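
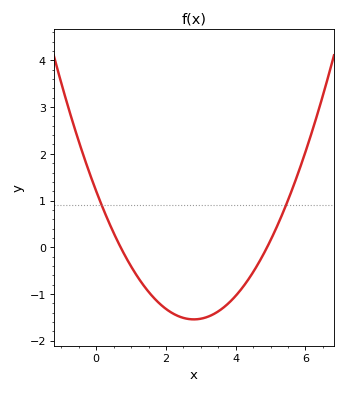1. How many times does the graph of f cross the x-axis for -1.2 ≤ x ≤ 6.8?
2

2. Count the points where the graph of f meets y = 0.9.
2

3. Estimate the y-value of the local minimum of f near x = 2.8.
-1.54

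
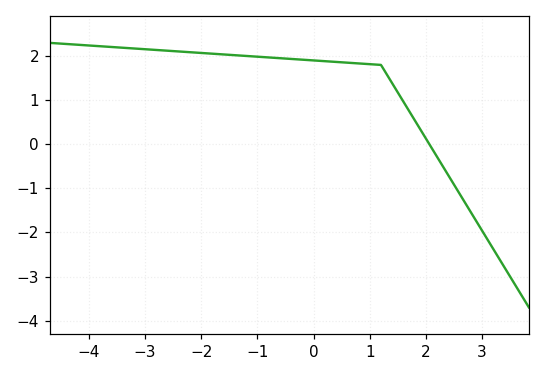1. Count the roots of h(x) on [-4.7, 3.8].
1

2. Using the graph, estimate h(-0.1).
1.9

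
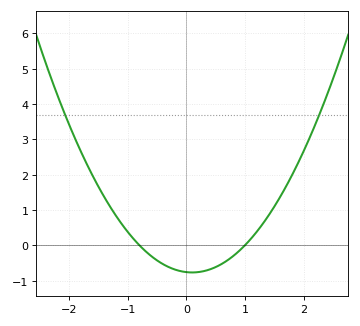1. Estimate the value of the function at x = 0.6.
-0.532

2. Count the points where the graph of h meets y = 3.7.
2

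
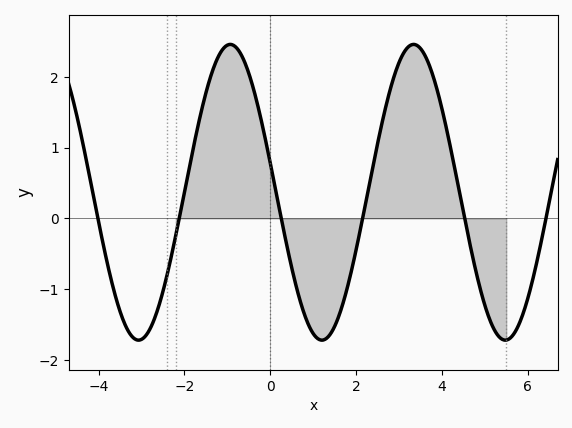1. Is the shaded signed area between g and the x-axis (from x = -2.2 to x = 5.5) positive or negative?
positive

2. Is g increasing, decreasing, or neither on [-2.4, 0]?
neither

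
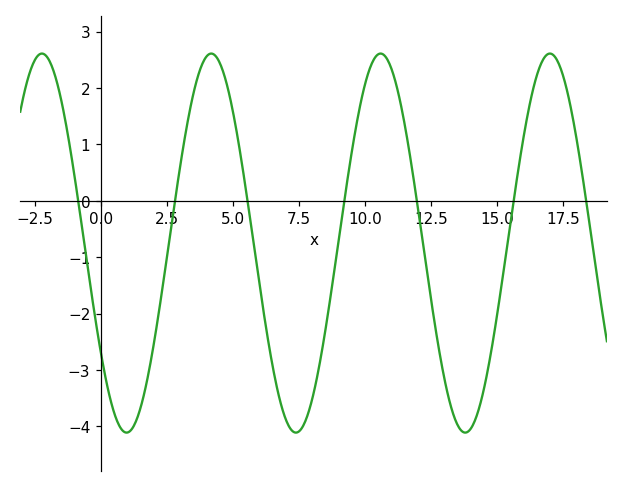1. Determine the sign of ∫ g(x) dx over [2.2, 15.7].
negative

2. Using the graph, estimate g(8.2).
-3.1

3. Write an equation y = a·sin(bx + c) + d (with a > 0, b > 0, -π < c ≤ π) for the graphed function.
y = 3.36sin(0.98x - 2.5) - 0.75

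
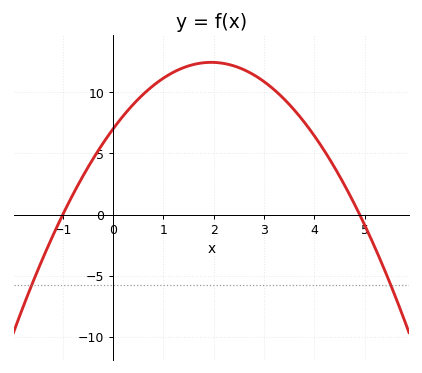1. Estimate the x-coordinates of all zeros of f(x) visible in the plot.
-1, 4.8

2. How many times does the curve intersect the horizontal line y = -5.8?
2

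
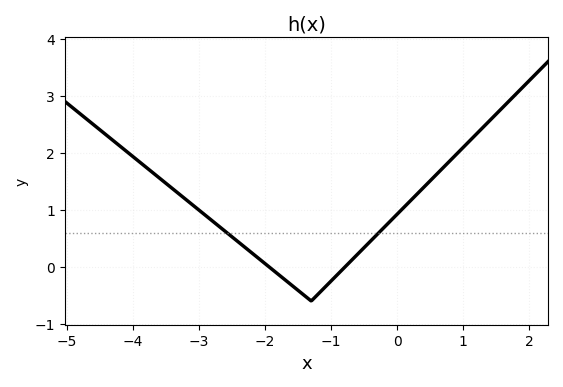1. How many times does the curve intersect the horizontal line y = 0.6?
2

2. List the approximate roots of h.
-1.9, -0.8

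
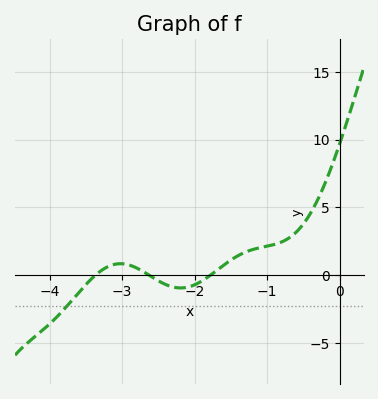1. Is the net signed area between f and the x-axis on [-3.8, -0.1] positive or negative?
positive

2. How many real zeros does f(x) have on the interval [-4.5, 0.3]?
3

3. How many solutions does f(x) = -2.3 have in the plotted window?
1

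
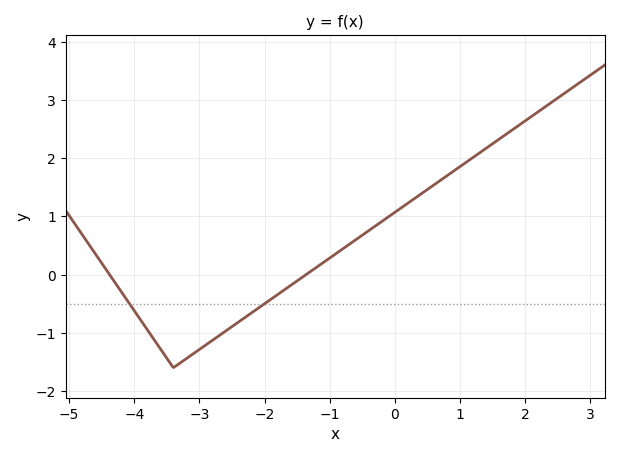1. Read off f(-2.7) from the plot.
-1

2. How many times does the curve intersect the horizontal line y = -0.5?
2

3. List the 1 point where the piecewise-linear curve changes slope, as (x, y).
(-3.4, -1.6)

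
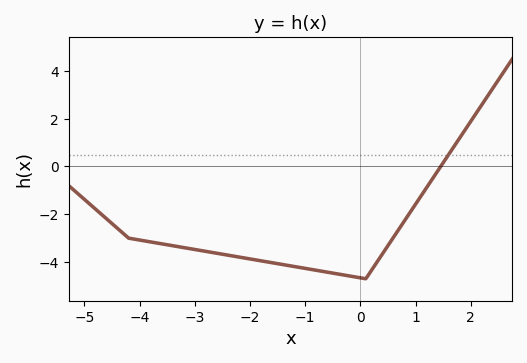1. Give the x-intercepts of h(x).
1.46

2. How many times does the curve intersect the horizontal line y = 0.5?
1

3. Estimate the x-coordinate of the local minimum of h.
0.097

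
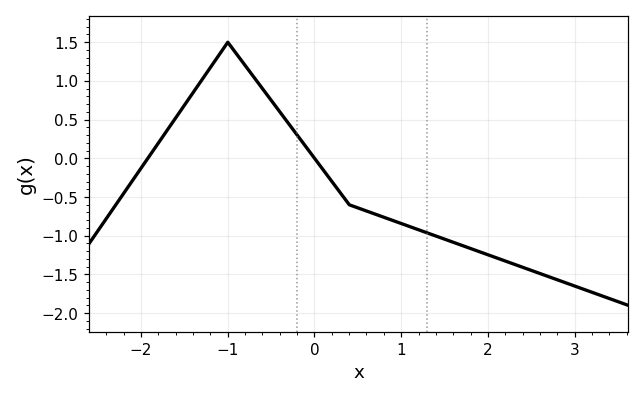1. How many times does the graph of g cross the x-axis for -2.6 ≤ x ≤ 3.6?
2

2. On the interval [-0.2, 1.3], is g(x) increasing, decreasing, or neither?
decreasing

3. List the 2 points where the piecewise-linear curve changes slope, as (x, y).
(-1, 1.5); (0.4, -0.6)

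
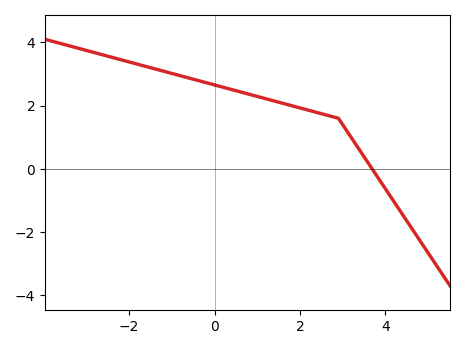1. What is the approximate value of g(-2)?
3.38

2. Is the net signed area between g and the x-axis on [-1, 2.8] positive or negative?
positive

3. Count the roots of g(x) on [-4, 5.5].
1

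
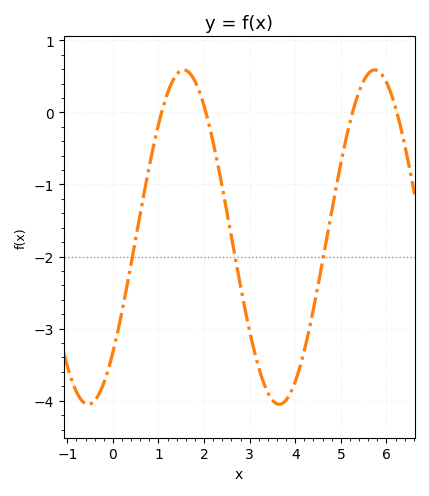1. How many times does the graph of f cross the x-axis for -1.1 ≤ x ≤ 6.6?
4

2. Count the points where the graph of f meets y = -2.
3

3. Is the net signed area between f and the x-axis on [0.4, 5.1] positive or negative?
negative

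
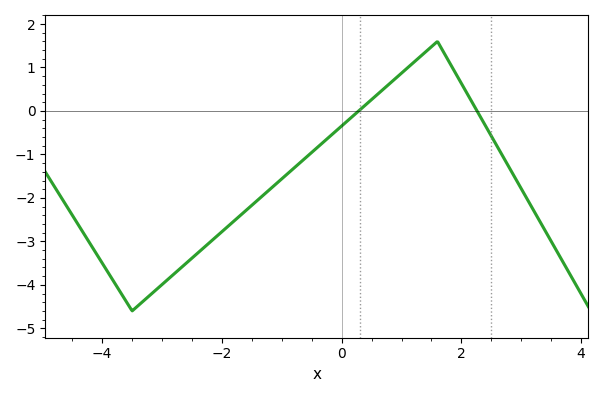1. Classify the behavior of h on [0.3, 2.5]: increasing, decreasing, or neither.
neither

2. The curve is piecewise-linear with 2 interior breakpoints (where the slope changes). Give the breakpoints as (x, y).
(-3.5, -4.6); (1.6, 1.6)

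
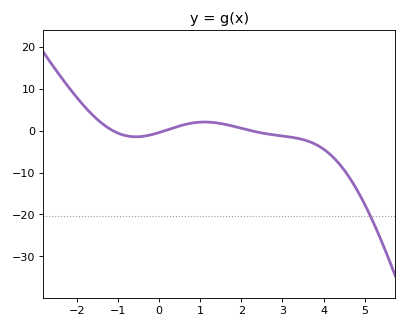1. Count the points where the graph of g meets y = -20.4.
1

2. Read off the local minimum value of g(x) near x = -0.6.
-1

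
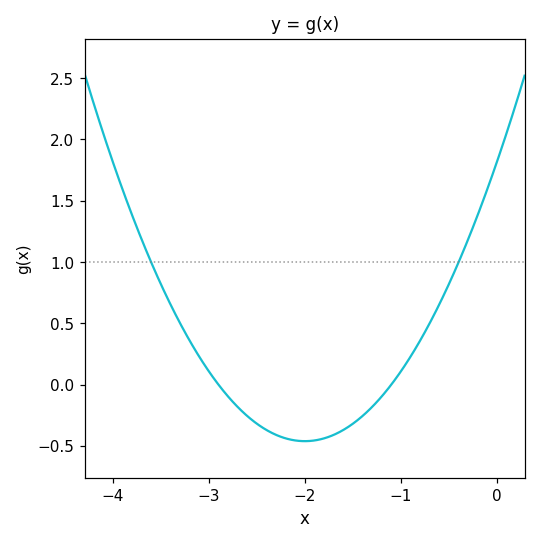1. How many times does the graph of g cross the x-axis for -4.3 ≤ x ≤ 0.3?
2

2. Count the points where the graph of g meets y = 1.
2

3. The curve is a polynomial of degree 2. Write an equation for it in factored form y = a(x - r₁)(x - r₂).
y = 0.57(x + 2.9)(x + 1.1)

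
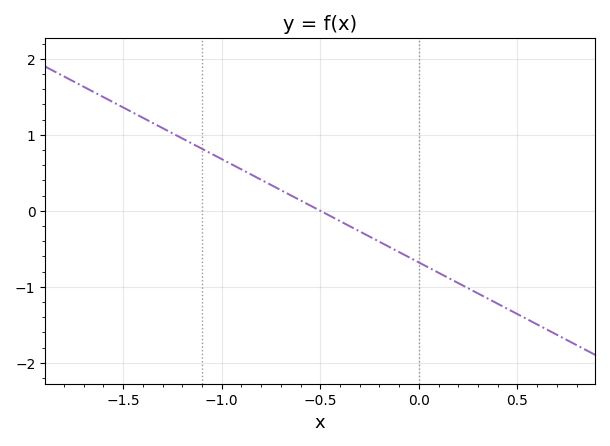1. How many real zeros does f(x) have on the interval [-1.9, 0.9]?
1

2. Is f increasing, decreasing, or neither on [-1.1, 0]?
decreasing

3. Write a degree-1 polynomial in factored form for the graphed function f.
y = -1.36(x + 0.5)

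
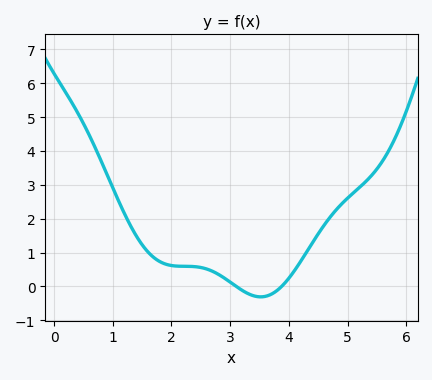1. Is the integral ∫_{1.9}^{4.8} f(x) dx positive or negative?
positive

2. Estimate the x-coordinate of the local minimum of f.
3.5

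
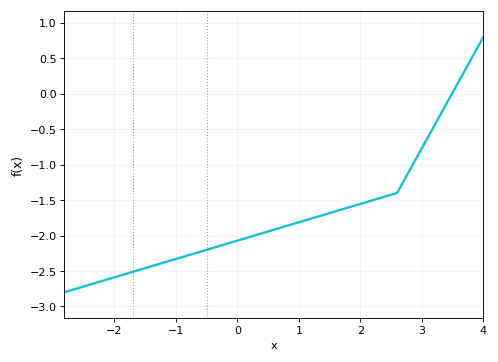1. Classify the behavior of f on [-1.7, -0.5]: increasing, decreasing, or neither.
increasing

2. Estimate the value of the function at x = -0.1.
-2.1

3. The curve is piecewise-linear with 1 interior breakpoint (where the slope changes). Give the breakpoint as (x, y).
(2.6, -1.4)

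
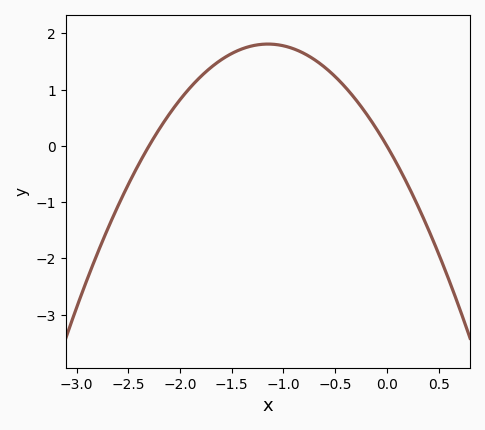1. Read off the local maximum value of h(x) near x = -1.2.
1.8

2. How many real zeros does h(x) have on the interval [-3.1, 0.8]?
2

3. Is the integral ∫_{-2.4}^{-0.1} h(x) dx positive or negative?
positive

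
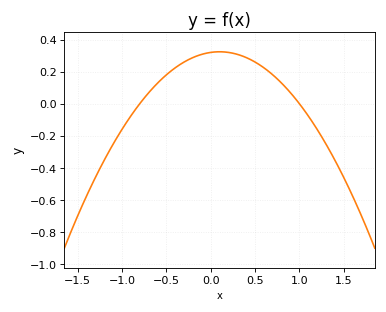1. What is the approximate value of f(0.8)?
0.128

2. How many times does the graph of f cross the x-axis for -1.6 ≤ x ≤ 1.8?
2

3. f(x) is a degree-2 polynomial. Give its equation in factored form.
y = -0.4(x + 0.8)(x - 1)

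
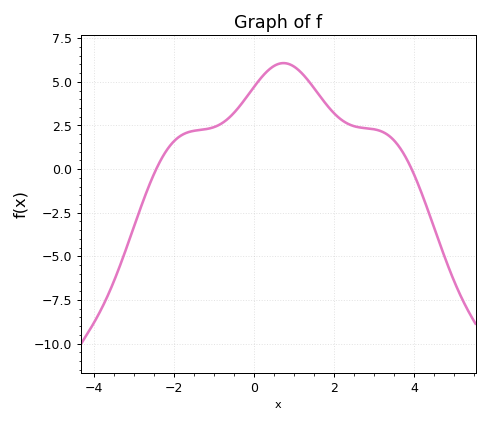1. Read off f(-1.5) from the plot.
2.2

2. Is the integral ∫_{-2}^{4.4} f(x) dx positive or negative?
positive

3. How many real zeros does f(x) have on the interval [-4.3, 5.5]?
2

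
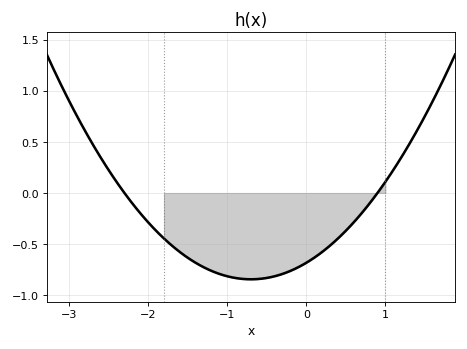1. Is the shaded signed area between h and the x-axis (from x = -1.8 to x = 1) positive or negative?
negative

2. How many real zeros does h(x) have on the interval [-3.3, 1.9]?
2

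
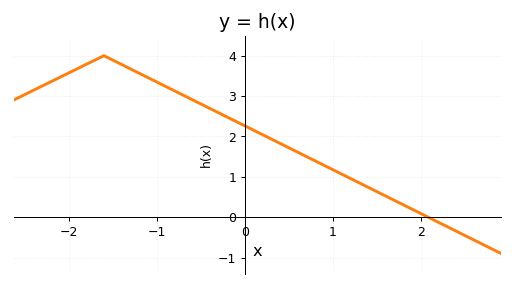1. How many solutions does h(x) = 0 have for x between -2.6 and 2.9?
1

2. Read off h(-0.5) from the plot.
2.8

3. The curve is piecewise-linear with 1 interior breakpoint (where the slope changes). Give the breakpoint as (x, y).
(-1.6, 4)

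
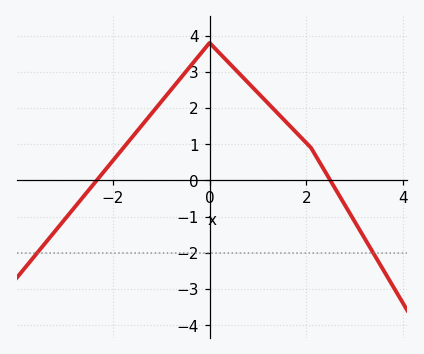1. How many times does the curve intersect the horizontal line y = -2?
2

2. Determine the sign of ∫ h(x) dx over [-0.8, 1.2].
positive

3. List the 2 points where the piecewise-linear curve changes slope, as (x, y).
(0, 3.8); (2.1, 0.9)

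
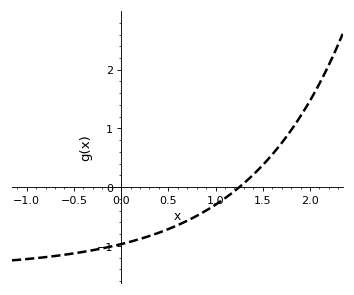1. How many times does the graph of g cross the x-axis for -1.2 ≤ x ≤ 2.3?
1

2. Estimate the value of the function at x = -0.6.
-1.15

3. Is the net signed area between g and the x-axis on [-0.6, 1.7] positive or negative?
negative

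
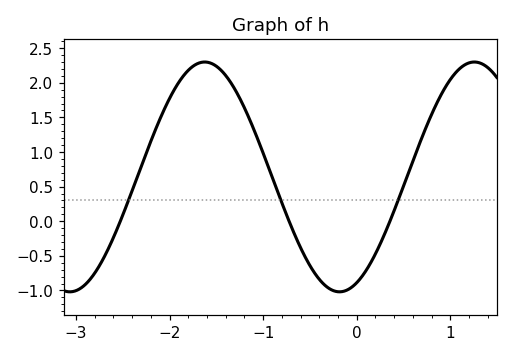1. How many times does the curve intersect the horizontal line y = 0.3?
3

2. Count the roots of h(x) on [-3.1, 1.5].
3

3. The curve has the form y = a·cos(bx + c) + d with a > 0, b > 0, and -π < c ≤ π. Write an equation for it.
y = 1.66cos(2.2x - 2.7) + 0.64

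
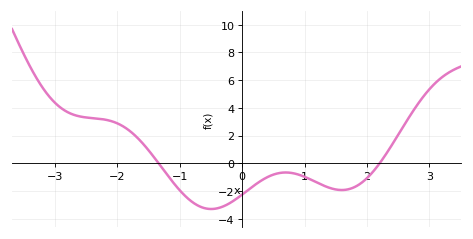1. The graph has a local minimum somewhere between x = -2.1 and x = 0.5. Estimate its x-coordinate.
-0.496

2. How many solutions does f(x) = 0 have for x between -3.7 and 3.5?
2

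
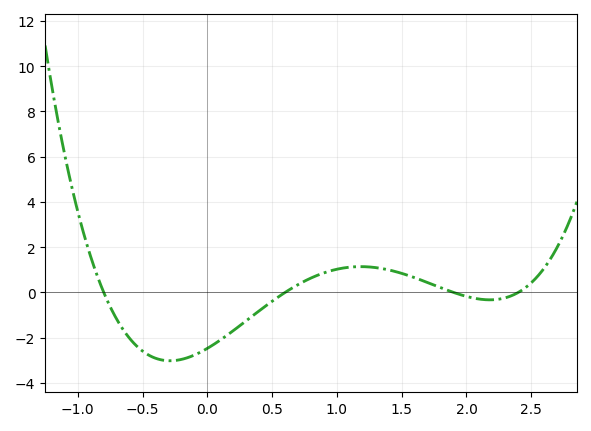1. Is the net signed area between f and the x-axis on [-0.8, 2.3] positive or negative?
negative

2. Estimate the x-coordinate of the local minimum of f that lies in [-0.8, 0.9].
-0.288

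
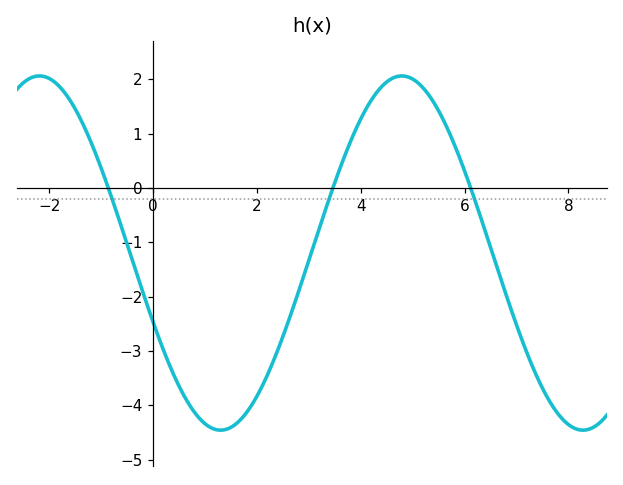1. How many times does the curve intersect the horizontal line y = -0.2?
3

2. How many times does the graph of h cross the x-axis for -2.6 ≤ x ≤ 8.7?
3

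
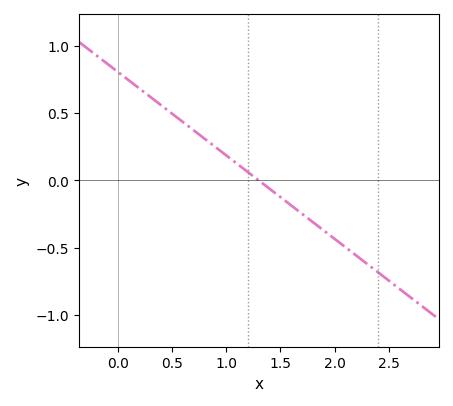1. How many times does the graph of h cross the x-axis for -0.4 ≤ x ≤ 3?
1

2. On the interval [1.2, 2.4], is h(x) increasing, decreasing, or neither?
decreasing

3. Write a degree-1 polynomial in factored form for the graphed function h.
y = -0.62(x - 1.3)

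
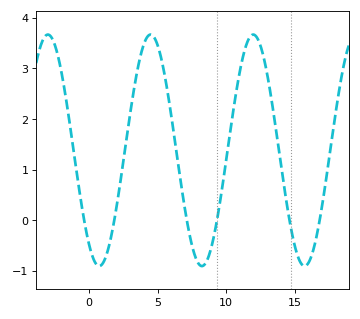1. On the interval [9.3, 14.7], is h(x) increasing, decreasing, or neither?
neither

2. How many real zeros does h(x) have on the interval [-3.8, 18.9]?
6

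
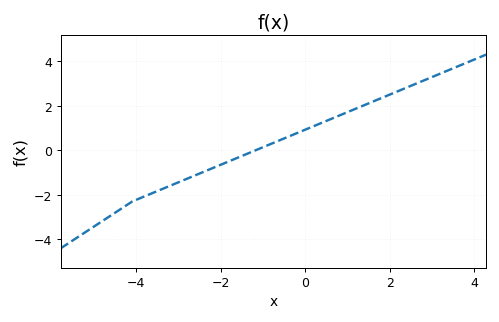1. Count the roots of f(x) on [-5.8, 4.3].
1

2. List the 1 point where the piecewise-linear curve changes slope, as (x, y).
(-4.1, -2.3)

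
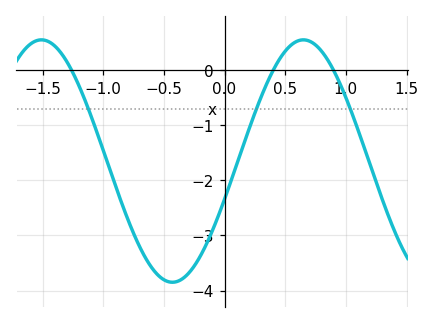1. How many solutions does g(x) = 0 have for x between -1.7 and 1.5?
3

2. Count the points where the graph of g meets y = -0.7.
3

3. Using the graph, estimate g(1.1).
-1.1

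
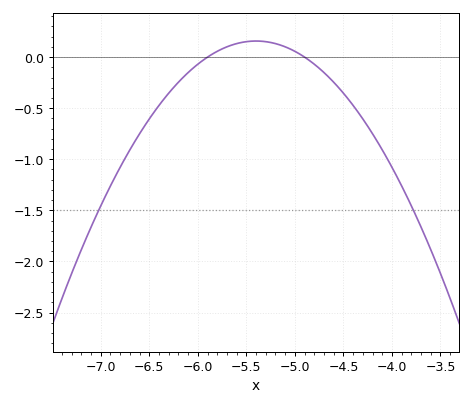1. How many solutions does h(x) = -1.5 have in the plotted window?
2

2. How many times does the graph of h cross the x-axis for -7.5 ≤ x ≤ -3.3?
2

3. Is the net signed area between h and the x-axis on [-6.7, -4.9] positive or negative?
negative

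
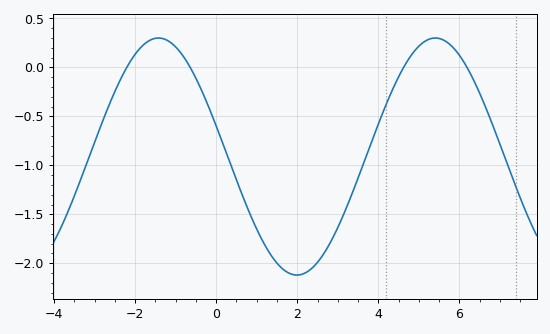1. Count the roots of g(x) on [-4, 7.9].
4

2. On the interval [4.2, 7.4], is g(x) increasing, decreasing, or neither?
neither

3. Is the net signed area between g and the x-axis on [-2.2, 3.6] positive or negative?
negative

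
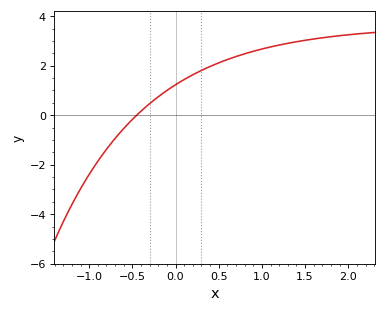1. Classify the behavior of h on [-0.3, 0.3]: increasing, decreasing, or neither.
increasing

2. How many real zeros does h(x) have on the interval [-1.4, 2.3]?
1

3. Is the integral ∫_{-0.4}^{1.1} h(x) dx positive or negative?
positive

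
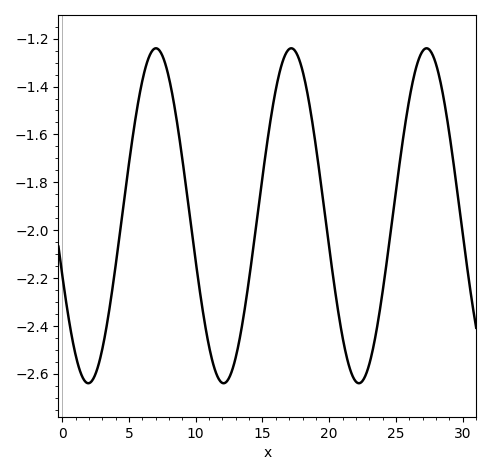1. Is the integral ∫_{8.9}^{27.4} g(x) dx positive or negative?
negative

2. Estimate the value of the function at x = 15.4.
-1.62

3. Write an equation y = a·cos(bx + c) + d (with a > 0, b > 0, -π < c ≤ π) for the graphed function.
y = 0.7cos(0.62x + 1.9) - 1.94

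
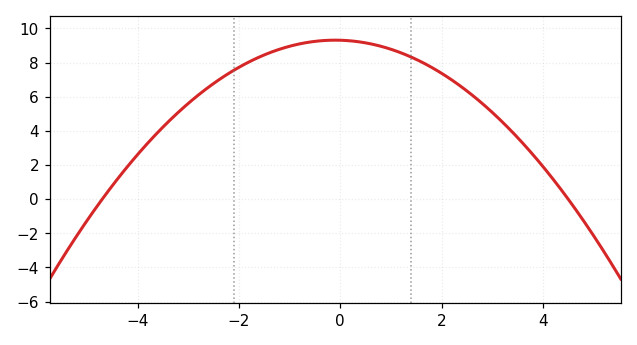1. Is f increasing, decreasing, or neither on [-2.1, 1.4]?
neither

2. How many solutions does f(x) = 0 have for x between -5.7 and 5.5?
2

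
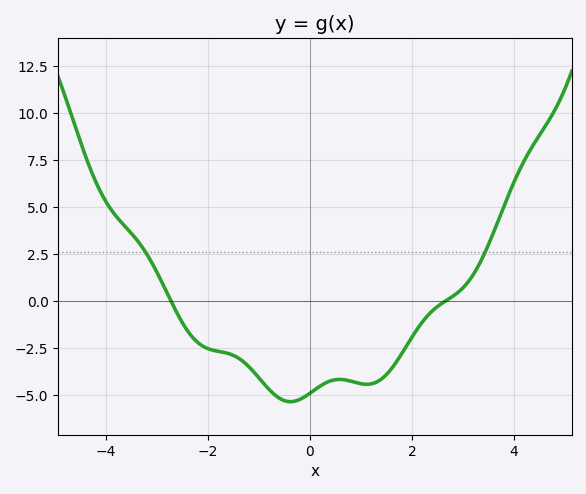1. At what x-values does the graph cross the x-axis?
-2.72, 2.65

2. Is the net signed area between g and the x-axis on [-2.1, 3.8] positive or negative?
negative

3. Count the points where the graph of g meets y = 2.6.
2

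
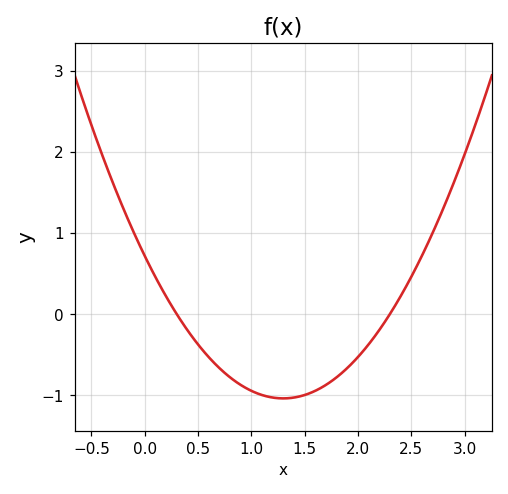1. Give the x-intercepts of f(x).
0.3, 2.3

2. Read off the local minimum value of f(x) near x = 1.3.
-1.04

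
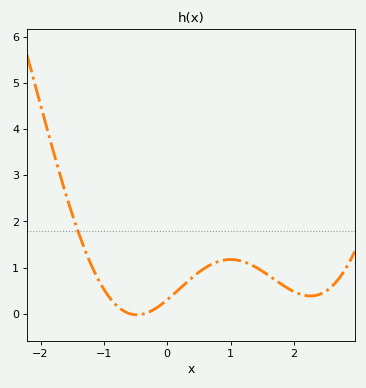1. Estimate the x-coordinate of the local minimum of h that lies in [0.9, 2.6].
2.26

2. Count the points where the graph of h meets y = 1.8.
1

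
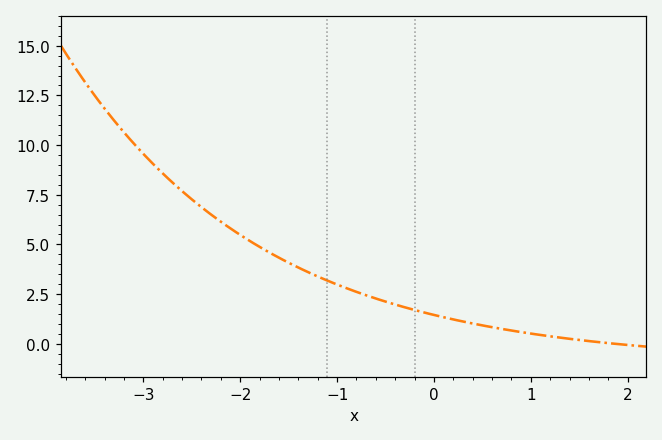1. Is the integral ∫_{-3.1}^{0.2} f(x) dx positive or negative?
positive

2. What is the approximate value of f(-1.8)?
4.88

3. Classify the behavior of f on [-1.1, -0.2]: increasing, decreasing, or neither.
decreasing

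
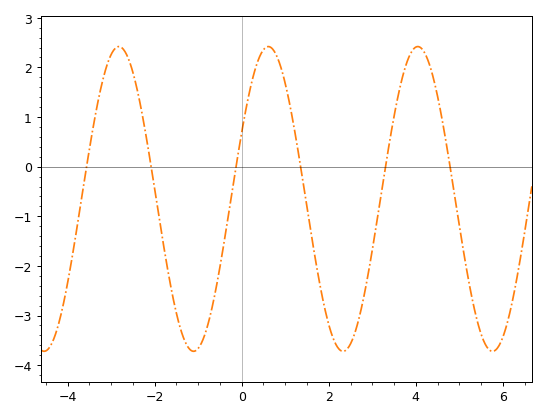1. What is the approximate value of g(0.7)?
2.4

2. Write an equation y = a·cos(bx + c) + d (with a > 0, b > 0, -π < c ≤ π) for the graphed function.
y = 3.07cos(1.8x - 1.1) - 0.65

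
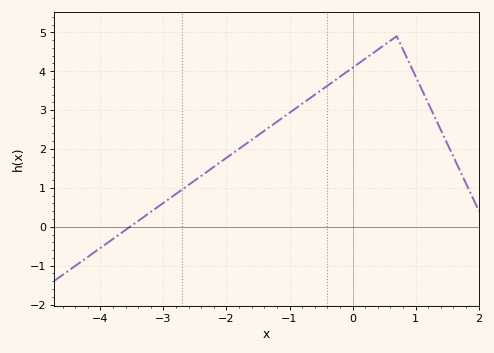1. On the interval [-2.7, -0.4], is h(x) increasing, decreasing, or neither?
increasing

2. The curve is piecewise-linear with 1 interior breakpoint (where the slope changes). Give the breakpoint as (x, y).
(0.7, 4.9)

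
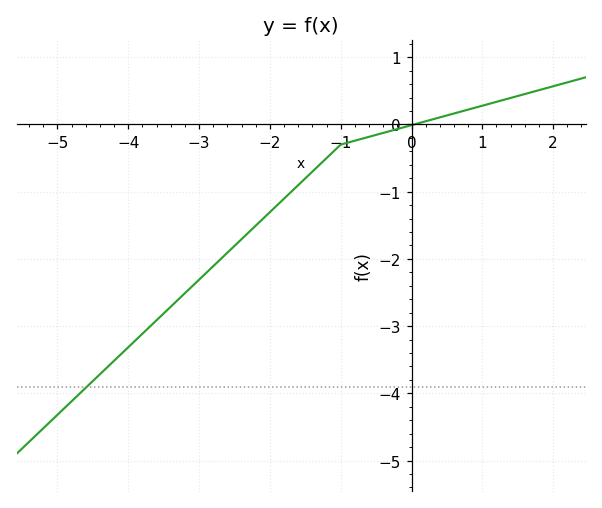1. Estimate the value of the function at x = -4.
-3.31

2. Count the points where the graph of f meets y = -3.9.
1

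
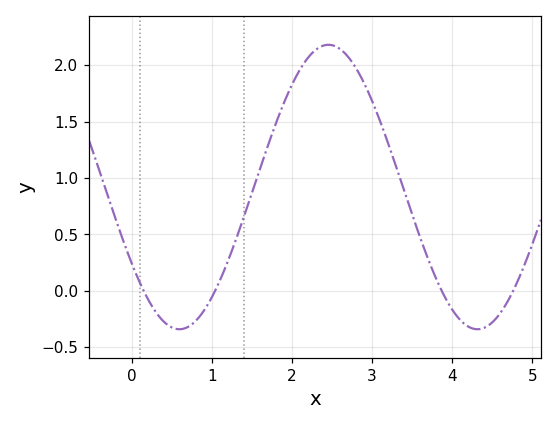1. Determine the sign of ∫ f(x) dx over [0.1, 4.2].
positive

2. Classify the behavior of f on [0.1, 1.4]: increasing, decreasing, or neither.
neither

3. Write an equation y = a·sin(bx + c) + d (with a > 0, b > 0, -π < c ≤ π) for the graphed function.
y = 1.26sin(1.69x - 2.58) + 0.92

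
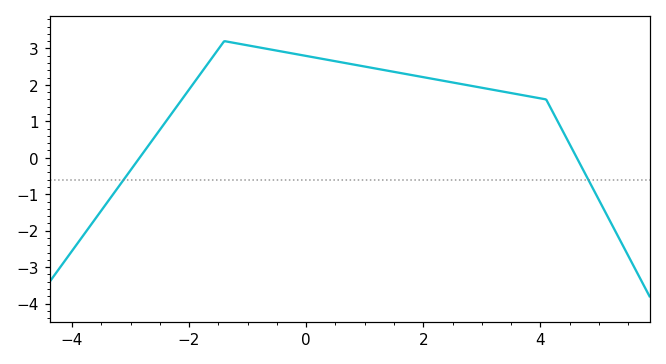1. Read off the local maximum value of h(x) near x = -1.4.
3.2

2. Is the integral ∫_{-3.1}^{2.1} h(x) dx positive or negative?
positive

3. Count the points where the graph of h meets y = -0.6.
2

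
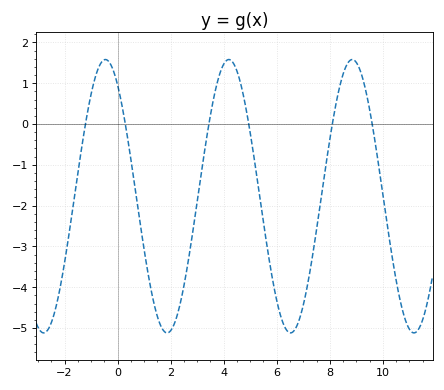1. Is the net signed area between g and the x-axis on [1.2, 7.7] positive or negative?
negative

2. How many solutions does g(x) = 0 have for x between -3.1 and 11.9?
6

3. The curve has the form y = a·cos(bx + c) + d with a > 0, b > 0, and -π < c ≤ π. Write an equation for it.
y = 3.35cos(1.4x + 0.62) - 1.77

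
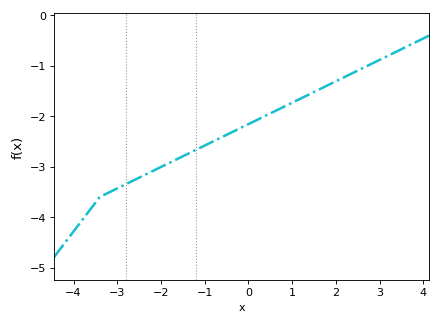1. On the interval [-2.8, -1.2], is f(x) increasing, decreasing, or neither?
increasing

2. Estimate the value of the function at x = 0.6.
-1.9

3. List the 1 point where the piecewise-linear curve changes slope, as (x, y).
(-3.4, -3.6)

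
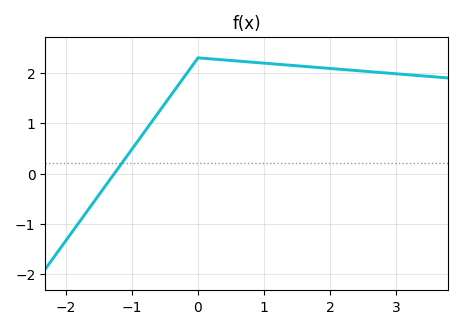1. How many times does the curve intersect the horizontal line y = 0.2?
1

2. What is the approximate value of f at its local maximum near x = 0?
2.3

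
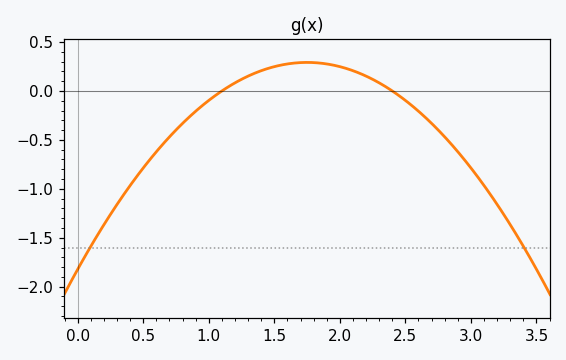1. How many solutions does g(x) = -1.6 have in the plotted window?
2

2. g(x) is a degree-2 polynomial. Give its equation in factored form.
y = -0.69(x - 1.1)(x - 2.4)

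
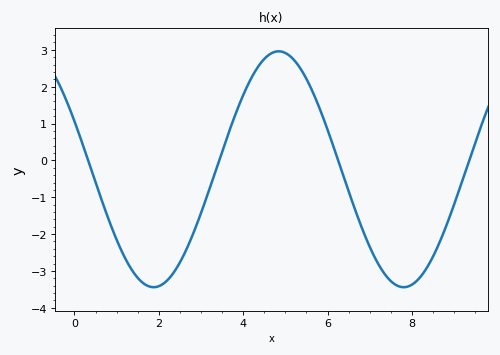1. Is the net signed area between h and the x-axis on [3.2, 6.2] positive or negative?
positive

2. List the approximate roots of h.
0.4, 3.4, 6.2, 9.4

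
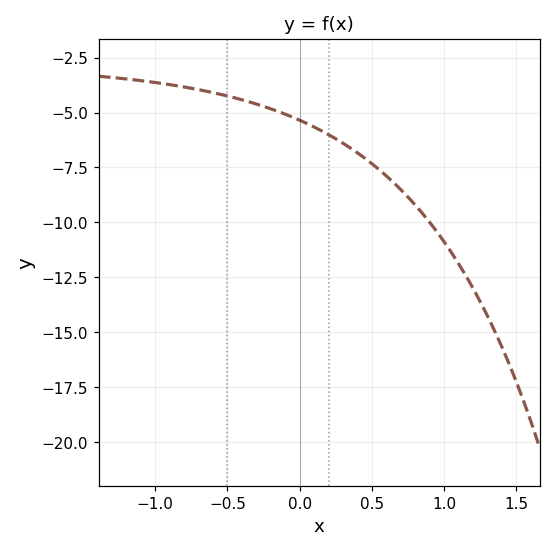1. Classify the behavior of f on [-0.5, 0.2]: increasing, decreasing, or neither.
decreasing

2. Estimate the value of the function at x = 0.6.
-7.88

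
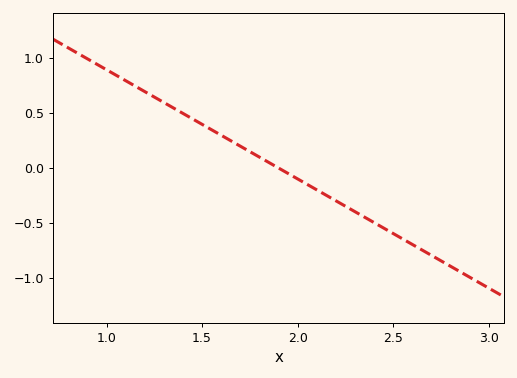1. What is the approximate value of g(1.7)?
0.2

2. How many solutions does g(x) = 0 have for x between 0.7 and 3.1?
1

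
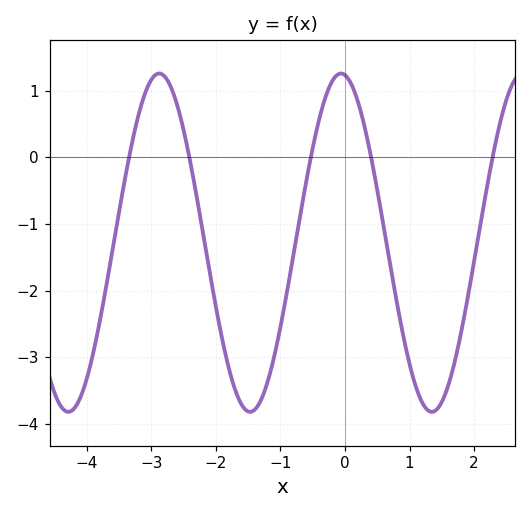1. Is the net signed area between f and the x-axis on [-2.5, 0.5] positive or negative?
negative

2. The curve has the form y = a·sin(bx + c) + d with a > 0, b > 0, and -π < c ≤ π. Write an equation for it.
y = 2.54sin(2.23x + 1.71) - 1.28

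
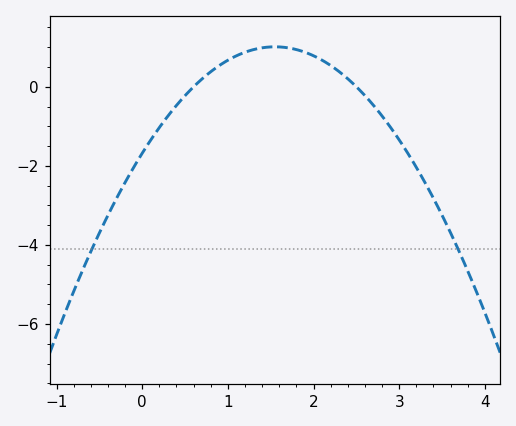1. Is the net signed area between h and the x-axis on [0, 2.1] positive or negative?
positive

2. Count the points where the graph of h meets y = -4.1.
2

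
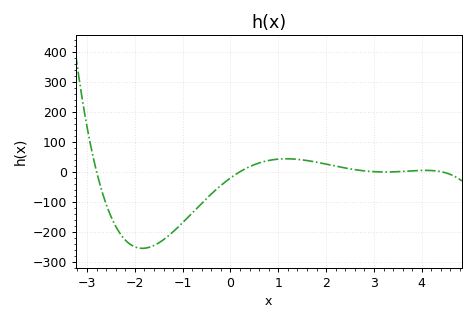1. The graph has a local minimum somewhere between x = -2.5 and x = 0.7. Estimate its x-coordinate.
-1.84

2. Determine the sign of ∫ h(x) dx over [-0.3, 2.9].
positive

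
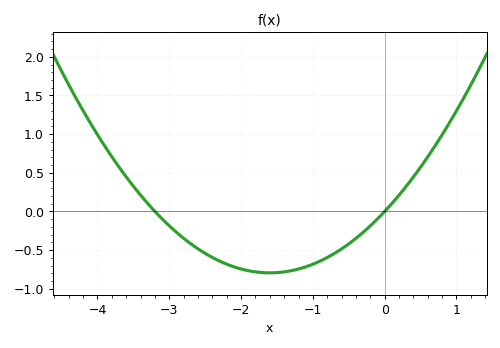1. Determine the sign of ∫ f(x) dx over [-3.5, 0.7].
negative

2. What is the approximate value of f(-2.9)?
-0.25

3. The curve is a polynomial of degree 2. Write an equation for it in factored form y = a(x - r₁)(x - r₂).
y = 0.31(x + 3.2)(x - 0)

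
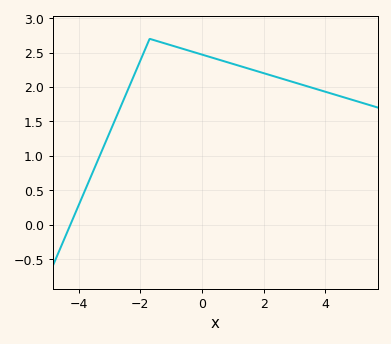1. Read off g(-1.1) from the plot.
2.6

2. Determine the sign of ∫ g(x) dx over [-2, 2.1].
positive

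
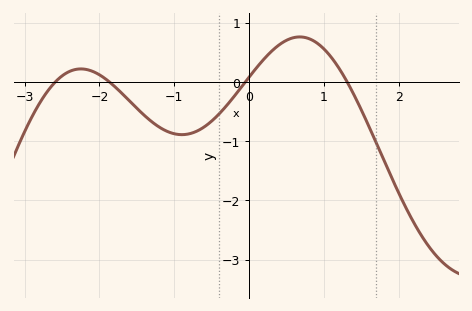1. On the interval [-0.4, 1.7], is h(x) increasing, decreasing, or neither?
neither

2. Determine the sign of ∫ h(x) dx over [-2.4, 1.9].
negative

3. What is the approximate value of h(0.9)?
0.7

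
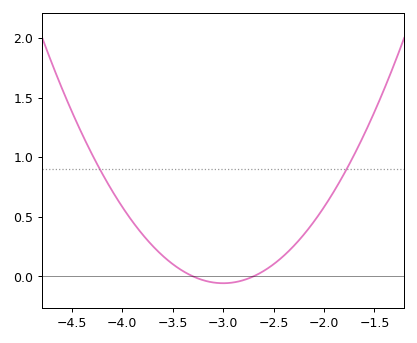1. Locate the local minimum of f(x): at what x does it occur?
-3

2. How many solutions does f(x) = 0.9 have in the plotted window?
2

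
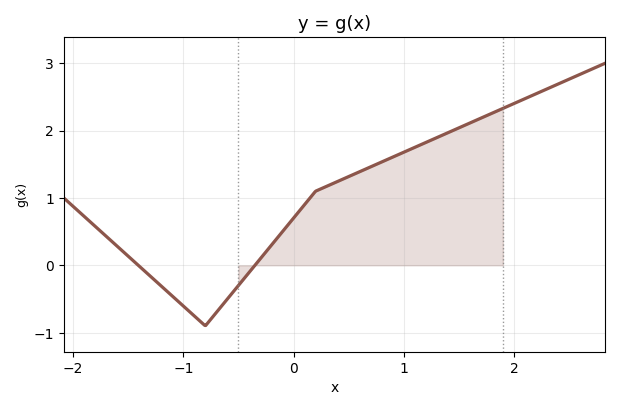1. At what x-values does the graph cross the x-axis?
-1.4, -0.3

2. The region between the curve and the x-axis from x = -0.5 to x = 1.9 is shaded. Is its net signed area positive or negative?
positive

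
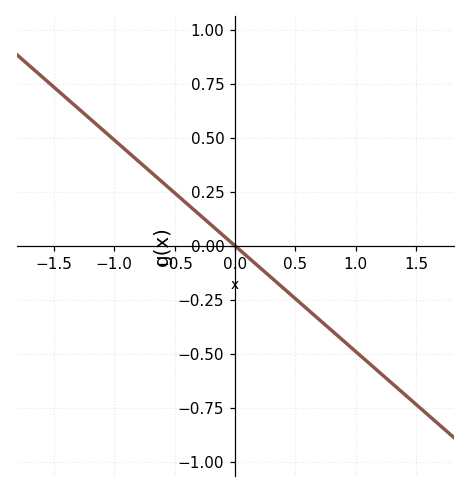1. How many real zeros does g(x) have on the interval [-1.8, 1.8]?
1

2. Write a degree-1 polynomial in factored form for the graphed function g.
y = -0.49(x - 0)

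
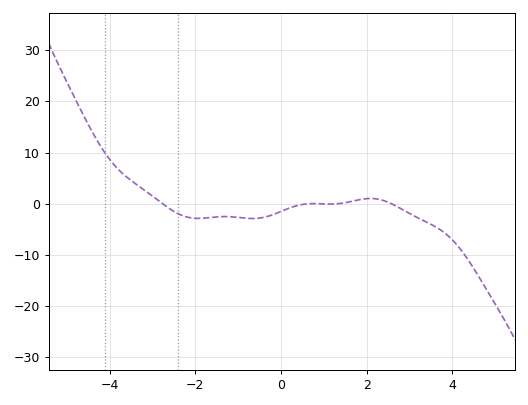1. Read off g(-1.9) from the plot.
-3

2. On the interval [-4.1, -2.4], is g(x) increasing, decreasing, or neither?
decreasing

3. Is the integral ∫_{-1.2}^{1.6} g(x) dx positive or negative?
negative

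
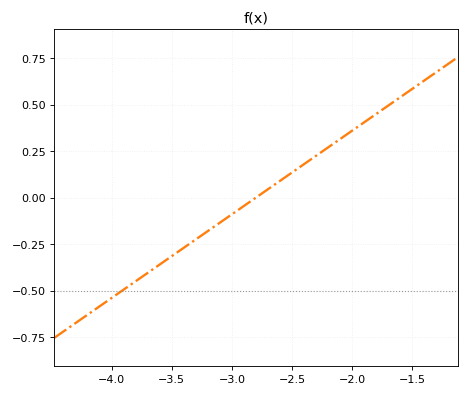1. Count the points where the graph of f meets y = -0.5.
1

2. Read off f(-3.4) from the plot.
-0.28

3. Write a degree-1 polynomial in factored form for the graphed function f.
y = 0.45(x + 2.8)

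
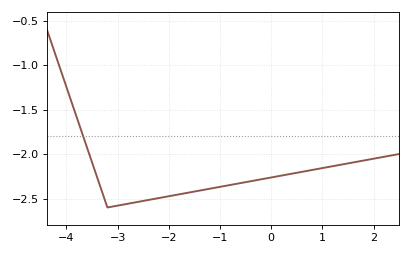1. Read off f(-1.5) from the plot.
-2.42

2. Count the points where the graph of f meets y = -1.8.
1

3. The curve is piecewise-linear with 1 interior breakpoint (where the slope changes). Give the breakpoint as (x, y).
(-3.2, -2.6)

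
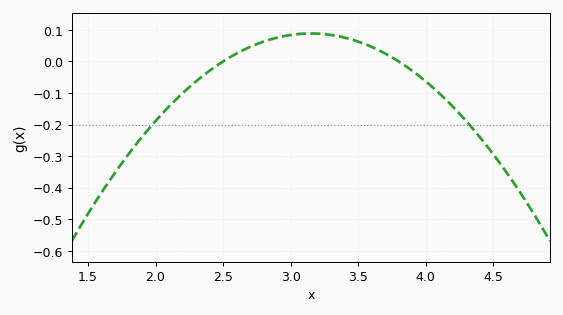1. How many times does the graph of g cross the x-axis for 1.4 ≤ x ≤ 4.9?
2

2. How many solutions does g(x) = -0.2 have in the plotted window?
2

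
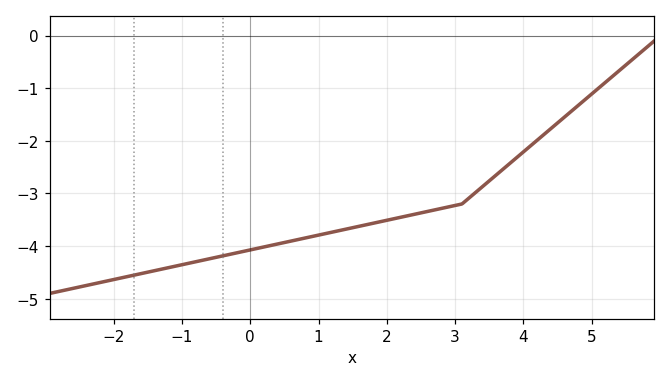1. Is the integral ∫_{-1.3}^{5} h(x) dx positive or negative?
negative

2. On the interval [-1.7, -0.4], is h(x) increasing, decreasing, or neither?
increasing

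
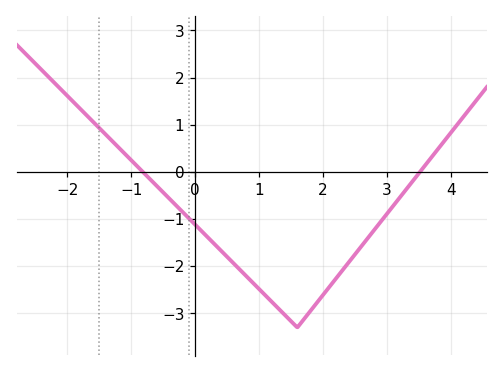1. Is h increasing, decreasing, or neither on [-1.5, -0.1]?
decreasing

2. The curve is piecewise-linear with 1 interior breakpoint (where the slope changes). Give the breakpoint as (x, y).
(1.6, -3.3)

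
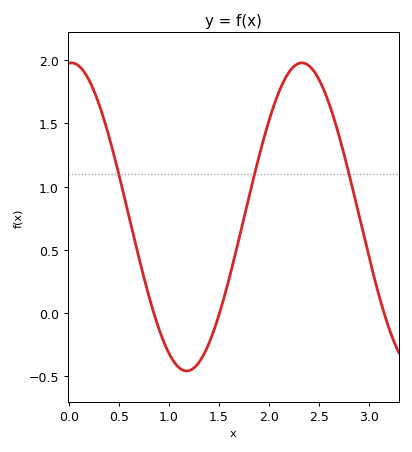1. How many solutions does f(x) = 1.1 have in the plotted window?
3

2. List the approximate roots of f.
0.847, 1.51, 3.15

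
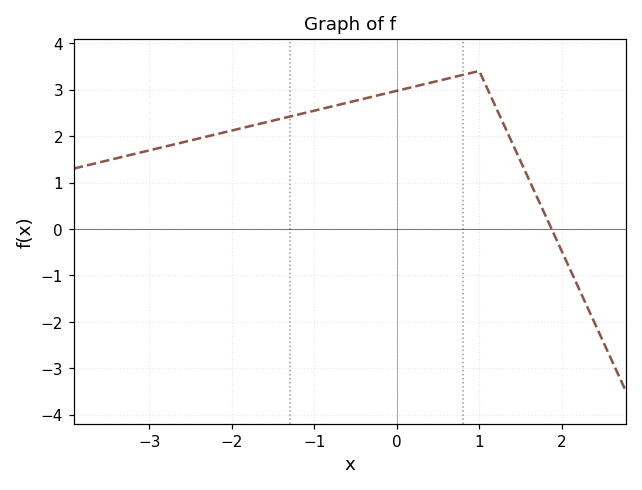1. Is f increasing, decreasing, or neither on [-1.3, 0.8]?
increasing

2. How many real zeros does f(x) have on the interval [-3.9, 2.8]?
1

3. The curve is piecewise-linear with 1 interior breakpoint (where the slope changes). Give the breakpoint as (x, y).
(1, 3.4)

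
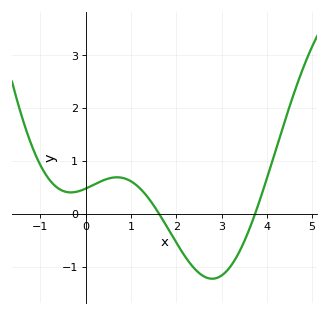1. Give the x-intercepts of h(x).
1.62, 3.74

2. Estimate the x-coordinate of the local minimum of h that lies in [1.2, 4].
2.79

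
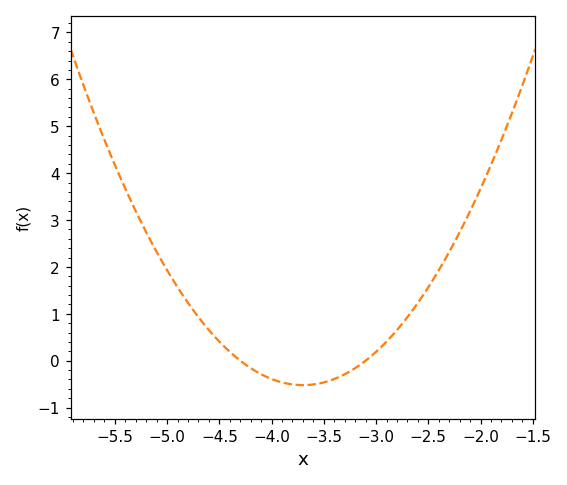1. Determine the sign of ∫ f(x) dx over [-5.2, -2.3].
positive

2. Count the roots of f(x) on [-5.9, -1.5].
2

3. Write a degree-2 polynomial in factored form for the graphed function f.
y = 1.45(x + 4.3)(x + 3.1)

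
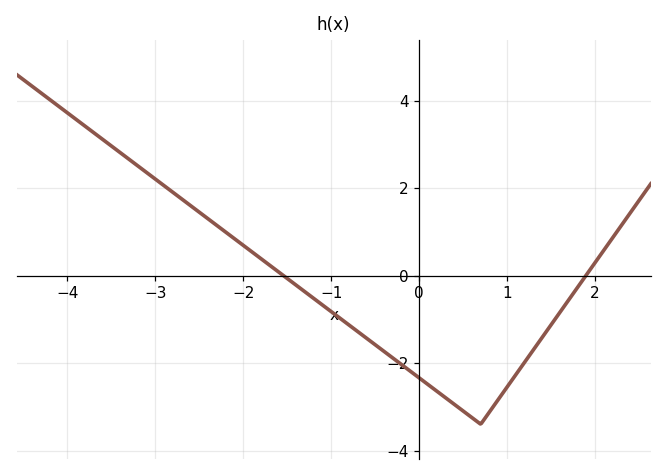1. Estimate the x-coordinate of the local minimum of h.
0.701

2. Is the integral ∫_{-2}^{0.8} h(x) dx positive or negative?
negative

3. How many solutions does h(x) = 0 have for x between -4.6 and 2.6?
2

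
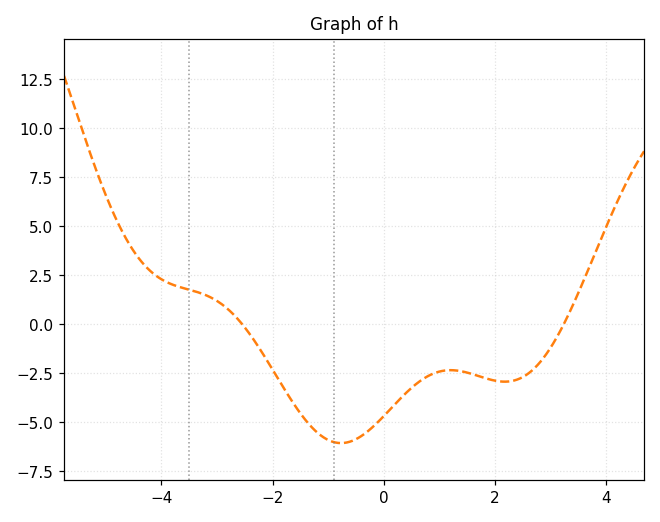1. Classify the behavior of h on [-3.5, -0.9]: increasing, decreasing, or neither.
decreasing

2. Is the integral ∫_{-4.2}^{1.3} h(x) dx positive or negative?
negative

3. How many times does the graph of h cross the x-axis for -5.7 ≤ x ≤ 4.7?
2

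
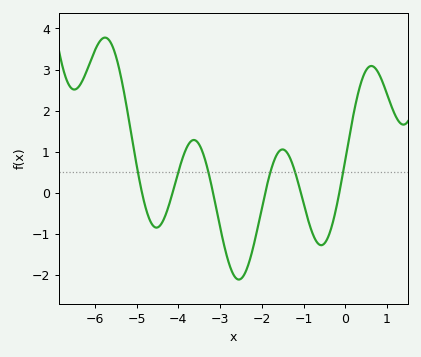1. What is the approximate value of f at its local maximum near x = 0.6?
3.09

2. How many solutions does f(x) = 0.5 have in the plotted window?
6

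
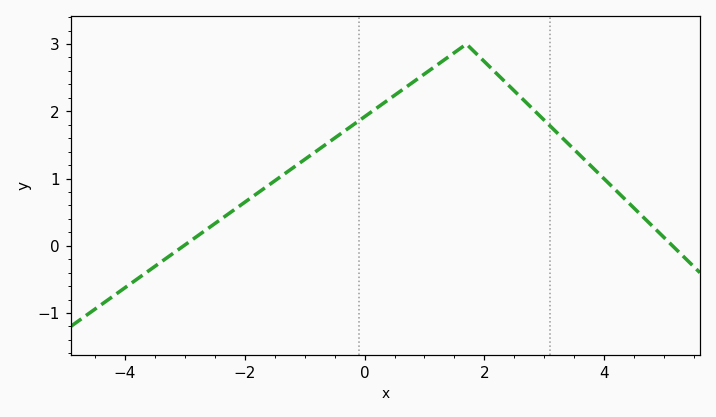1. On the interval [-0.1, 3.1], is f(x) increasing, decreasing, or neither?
neither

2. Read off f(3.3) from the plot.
1.6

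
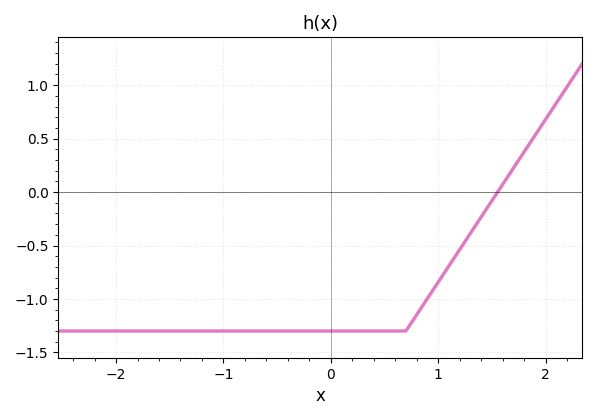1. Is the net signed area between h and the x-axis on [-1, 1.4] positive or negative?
negative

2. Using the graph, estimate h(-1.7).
-1.3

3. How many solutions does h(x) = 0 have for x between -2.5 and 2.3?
1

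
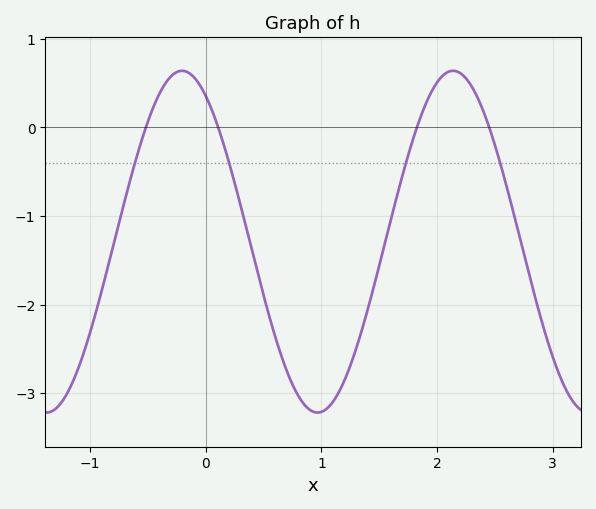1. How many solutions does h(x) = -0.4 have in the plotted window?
4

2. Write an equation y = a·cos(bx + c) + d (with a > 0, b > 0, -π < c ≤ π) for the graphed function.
y = 1.93cos(2.7x + 0.55) - 1.29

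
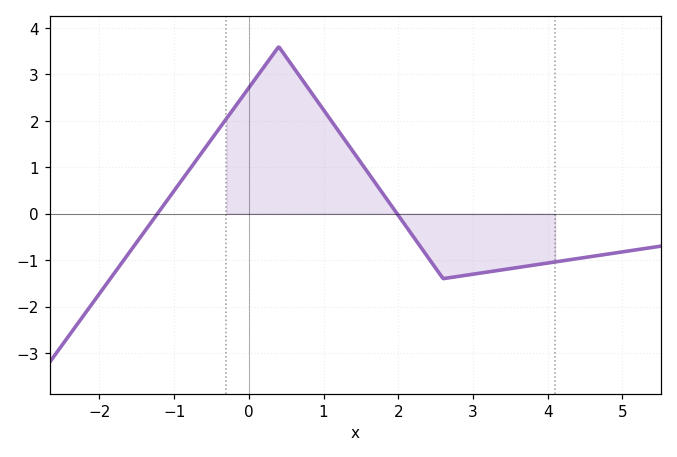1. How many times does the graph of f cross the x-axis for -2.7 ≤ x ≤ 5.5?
2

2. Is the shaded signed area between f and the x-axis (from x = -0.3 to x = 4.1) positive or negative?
positive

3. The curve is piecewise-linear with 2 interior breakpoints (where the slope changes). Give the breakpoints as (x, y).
(0.4, 3.6); (2.6, -1.4)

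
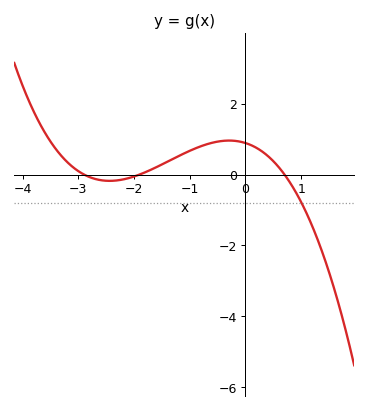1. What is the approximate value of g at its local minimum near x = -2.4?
-0.2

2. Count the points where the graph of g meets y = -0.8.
1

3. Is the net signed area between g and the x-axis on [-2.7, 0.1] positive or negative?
positive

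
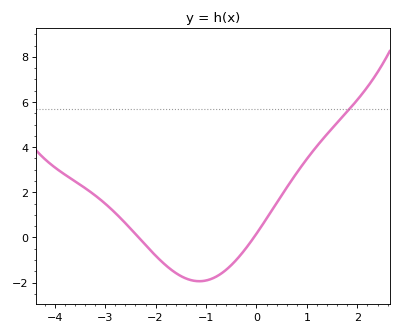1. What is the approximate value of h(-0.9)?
-1.8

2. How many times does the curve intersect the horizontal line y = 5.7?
1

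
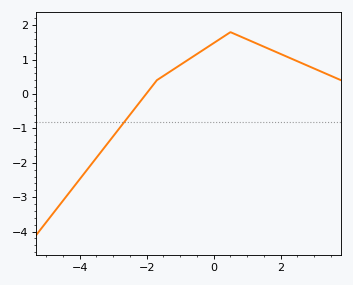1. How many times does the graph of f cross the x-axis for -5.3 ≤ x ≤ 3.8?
1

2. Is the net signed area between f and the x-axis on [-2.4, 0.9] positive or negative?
positive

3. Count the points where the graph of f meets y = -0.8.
1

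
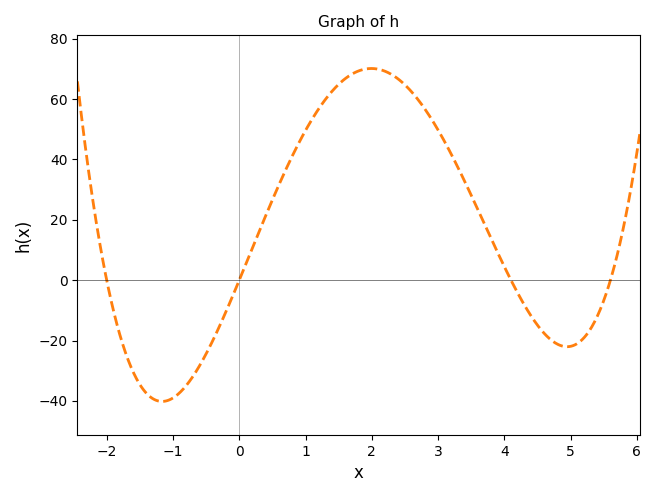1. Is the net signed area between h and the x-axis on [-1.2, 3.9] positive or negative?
positive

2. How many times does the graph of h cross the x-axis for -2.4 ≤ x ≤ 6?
4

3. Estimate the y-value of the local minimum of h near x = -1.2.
-40.2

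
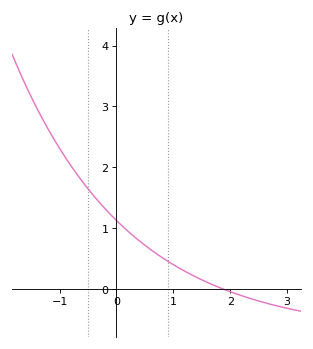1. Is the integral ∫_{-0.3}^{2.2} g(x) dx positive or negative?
positive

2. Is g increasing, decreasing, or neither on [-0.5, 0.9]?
decreasing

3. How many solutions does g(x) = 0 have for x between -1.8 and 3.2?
1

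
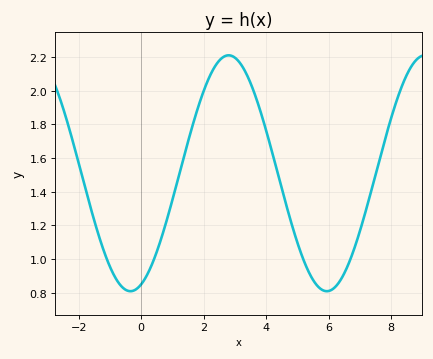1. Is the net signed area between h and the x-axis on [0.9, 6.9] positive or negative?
positive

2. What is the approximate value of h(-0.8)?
0.882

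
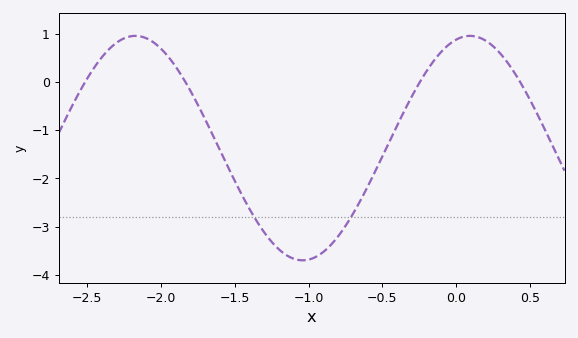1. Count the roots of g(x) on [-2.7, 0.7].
4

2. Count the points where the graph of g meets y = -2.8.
2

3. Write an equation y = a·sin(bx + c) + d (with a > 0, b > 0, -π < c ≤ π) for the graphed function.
y = 2.33sin(2.8x + 1.3) - 1.37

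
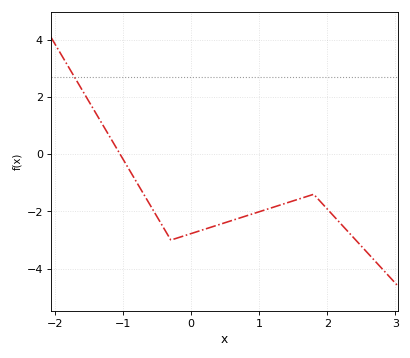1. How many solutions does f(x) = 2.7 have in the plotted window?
1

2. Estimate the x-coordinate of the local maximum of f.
1.8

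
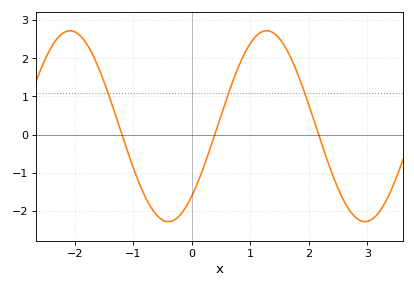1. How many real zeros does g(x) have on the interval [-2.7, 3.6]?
3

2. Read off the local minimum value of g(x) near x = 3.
-2.3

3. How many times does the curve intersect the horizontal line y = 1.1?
3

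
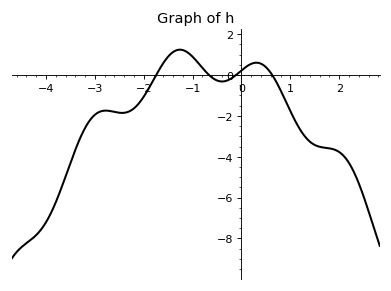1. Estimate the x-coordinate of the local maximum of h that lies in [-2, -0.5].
-1.26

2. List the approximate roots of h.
-1.75, -0.663, -0.112, 0.629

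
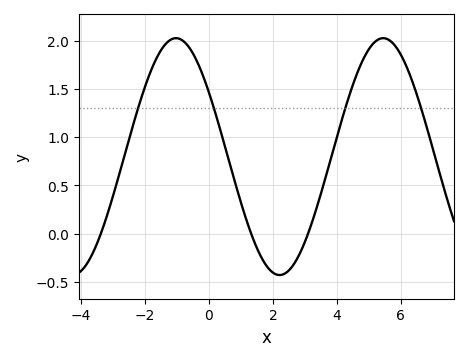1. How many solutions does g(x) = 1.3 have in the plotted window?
4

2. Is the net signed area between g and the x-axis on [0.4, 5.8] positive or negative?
positive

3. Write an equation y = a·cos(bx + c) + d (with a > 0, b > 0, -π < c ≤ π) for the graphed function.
y = 1.23cos(0.97x + 1) + 0.8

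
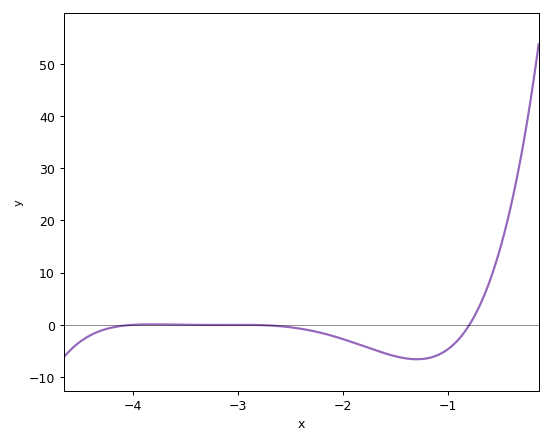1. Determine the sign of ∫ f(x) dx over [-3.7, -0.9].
negative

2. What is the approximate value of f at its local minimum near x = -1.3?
-6.59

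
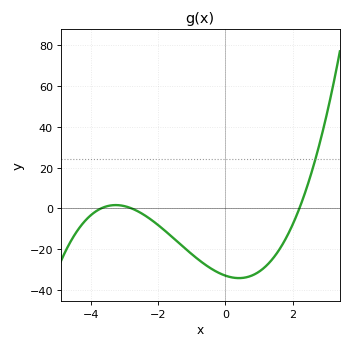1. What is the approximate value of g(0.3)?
-34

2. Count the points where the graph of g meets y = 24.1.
1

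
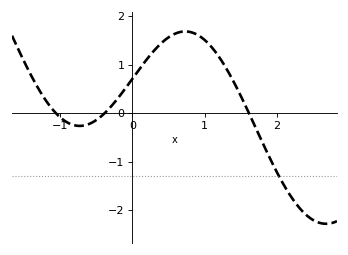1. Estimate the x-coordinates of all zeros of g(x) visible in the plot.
-1.06, -0.384, 1.61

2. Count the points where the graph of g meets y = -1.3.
1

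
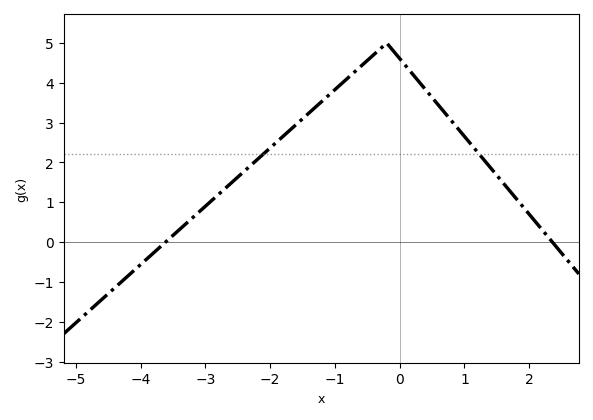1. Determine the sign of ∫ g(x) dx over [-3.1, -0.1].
positive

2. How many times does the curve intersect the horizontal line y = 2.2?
2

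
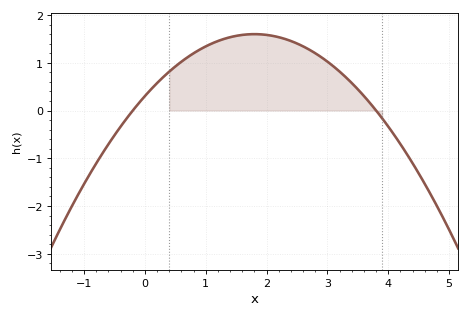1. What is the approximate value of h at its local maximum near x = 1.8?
1.6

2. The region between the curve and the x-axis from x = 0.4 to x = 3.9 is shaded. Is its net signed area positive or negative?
positive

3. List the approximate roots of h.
-0.2, 3.8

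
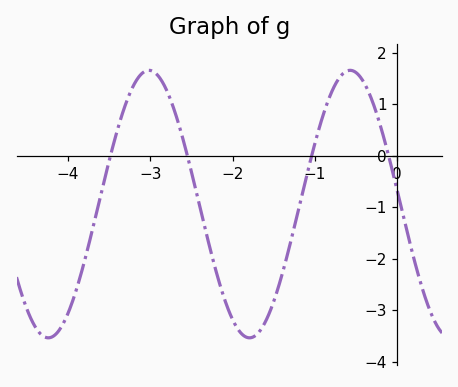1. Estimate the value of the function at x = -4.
-3.1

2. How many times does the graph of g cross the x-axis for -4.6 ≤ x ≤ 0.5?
4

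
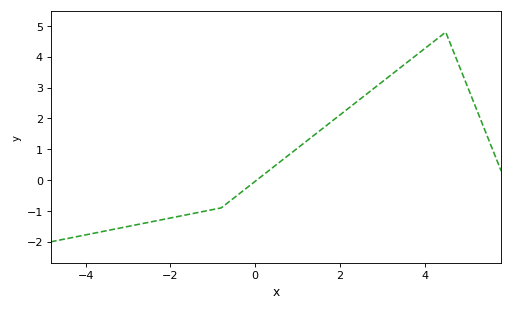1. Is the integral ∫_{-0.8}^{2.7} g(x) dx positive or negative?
positive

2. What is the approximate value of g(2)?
2.11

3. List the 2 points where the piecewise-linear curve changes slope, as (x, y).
(-0.8, -0.9); (4.5, 4.8)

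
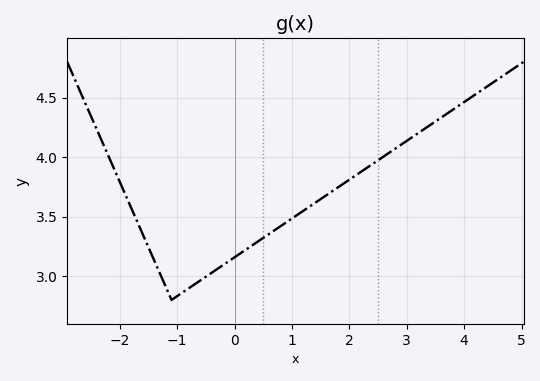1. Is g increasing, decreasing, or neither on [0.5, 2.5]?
increasing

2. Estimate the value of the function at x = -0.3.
3.05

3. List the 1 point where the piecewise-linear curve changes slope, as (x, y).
(-1.1, 2.8)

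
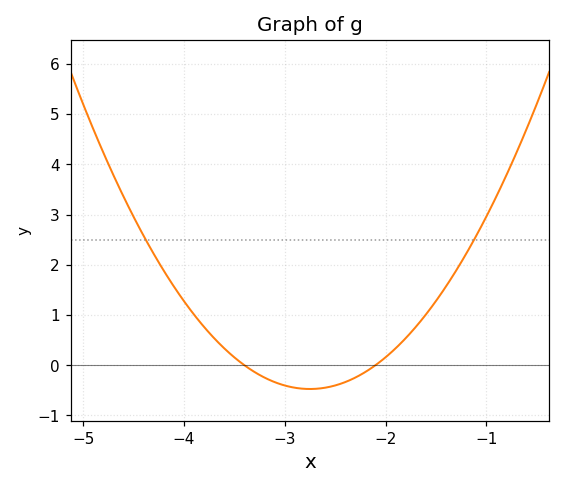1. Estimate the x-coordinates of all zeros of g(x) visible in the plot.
-3.4, -2.1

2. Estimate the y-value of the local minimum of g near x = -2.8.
-0.5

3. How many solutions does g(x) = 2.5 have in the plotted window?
2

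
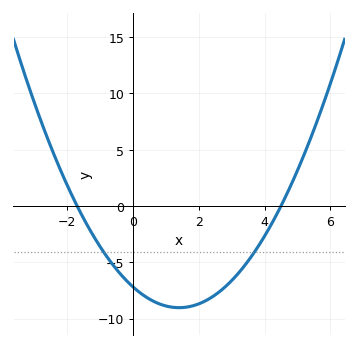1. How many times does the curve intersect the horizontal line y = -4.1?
2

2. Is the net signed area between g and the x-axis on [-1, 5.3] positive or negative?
negative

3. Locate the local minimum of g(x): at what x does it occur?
1.4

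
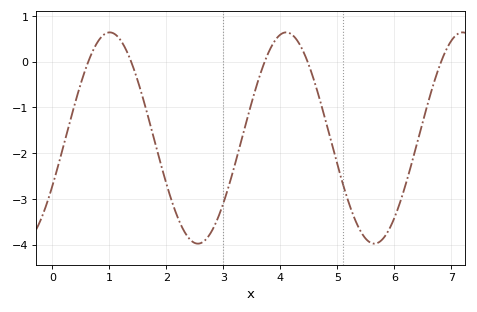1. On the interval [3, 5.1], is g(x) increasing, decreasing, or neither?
neither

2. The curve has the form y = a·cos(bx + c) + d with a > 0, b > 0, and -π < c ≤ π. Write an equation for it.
y = 2.31cos(2.03x - 2.04) - 1.67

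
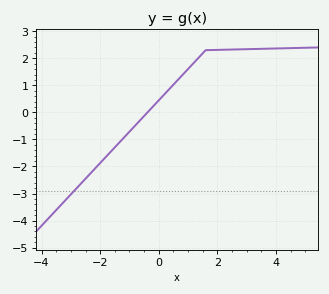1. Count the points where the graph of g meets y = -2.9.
1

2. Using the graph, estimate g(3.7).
2.35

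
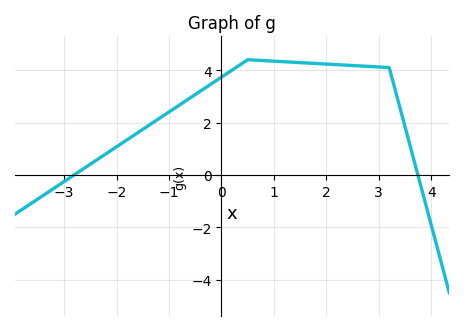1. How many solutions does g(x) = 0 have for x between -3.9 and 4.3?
2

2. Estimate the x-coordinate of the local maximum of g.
0.6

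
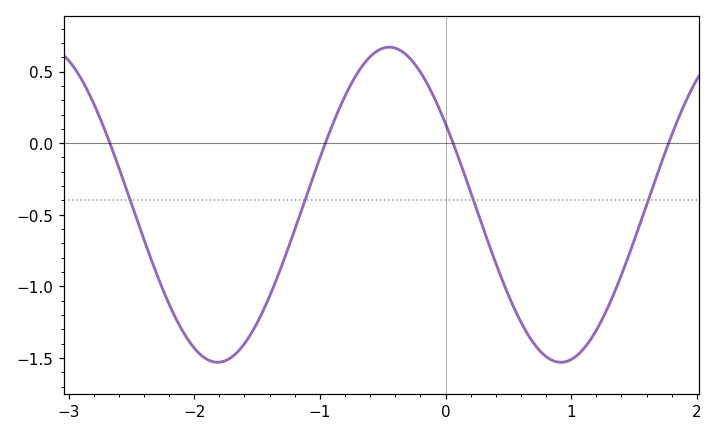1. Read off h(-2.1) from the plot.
-1.3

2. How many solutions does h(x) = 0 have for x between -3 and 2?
4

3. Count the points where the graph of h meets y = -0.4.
4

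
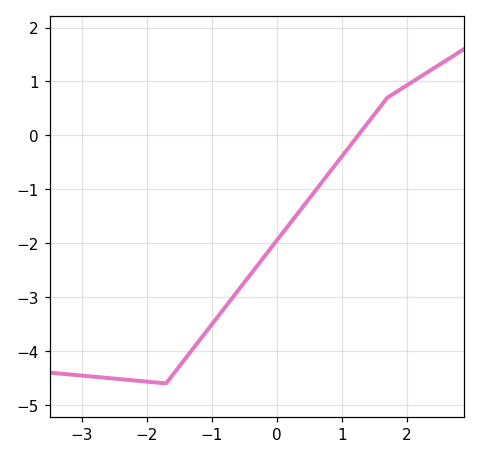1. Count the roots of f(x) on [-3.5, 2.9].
1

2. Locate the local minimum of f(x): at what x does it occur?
-1.7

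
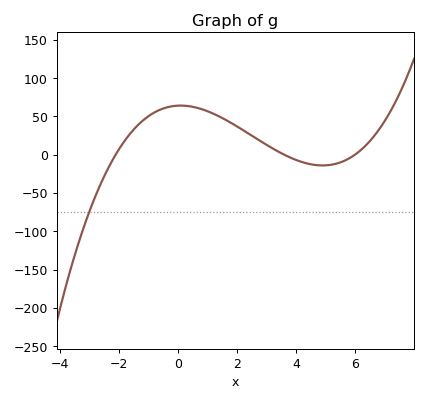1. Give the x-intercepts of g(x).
-2.2, 3.6, 6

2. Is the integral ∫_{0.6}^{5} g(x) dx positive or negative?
positive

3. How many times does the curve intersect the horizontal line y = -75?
1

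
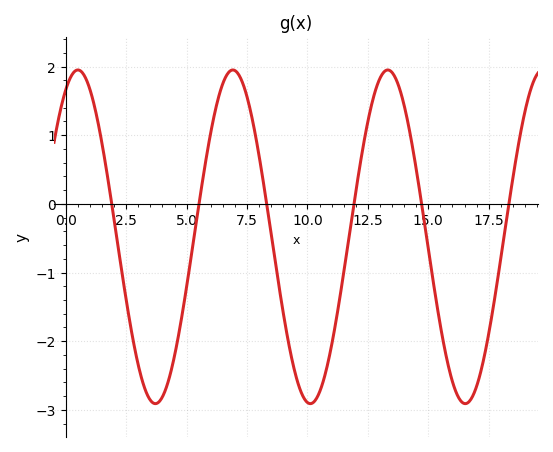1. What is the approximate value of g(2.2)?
-0.7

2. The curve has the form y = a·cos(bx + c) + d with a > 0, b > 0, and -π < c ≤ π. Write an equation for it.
y = 2.43cos(0.98x - 0.49) - 0.48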